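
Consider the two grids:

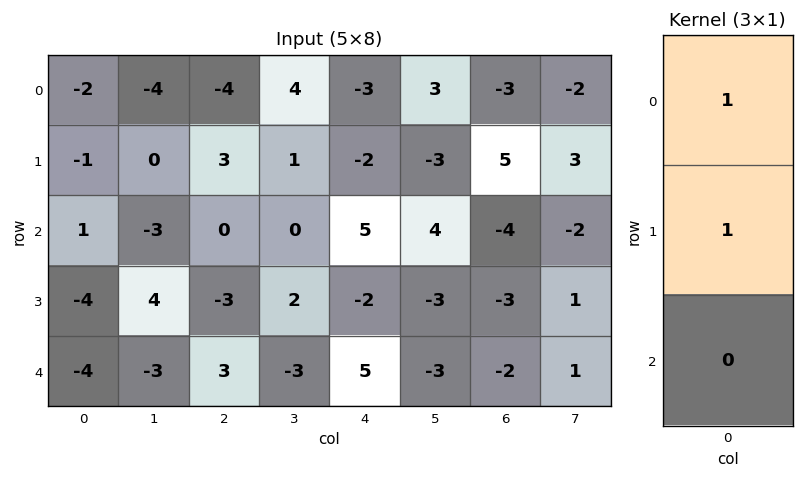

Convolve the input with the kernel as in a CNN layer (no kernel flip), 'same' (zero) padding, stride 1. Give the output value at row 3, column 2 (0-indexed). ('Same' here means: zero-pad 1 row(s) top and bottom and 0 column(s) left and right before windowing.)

-3

The receptive field on the zero-padded input at this output position is [0 / -3 / 3]. Elementwise product with the kernel and sum: 0·1 + -3·1.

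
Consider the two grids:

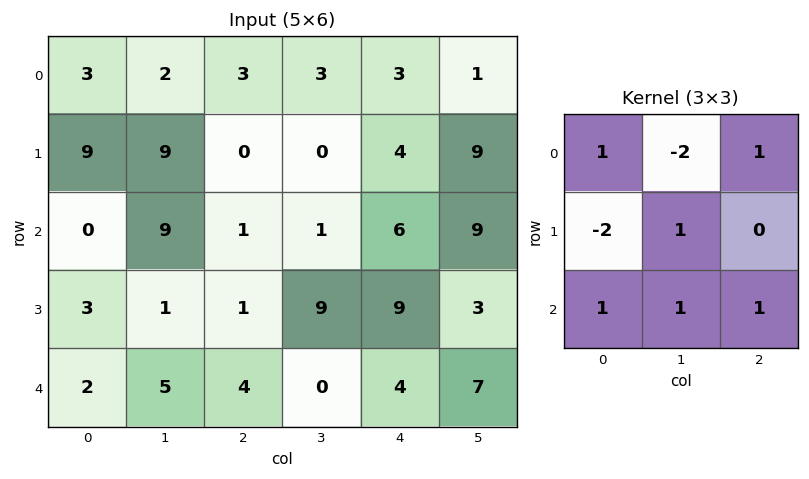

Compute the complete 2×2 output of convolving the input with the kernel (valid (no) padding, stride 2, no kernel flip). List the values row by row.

Output[0,0]: The receptive field on the input at this output position is [3 2 3 / 9 9 0 / 0 9 1]. Elementwise product with the kernel and sum: 3·1 + 2·-2 + 3·1 + 9·-2 + 9·1 + 0·1 + 9·1 + 1·1.

3 8
-11 20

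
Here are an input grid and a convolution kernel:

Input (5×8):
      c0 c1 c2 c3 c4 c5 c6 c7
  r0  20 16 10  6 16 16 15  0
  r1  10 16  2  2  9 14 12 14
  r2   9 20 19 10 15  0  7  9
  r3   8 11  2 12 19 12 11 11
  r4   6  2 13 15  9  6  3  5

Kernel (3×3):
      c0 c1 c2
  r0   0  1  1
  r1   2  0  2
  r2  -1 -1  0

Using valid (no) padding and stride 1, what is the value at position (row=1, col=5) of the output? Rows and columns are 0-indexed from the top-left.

The receptive field on the input at this output position is [14 12 14 / 0 7 9 / 12 11 11]. Elementwise product with the kernel and sum: 12·1 + 14·1 + 0·2 + 9·2 + 12·-1 + 11·-1.

21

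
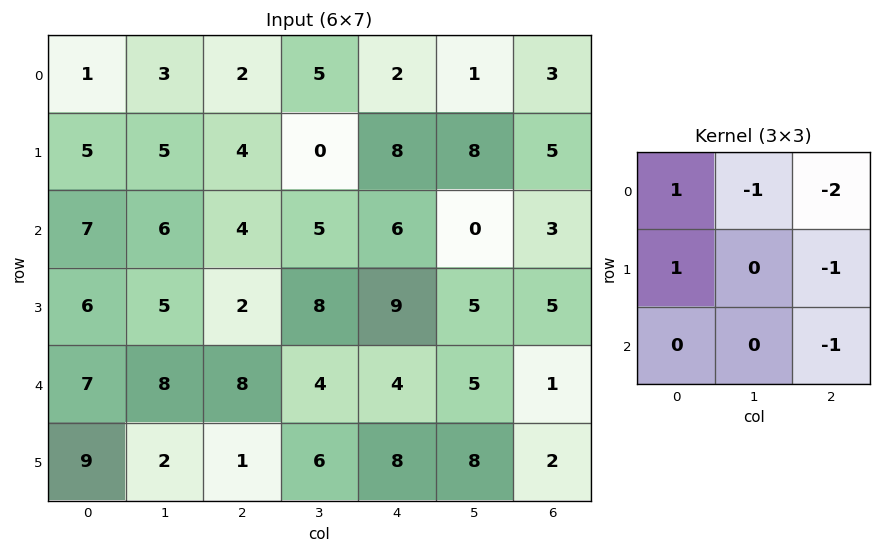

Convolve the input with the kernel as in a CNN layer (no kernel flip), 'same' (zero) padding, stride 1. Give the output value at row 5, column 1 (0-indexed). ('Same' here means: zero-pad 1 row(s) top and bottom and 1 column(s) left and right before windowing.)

The receptive field on the zero-padded input at this output position is [7 8 8 / 9 2 1 / 0 0 0]. Elementwise product with the kernel and sum: 7·1 + 8·-1 + 8·-2 + 9·1 + 1·-1 + 0·-1.

-9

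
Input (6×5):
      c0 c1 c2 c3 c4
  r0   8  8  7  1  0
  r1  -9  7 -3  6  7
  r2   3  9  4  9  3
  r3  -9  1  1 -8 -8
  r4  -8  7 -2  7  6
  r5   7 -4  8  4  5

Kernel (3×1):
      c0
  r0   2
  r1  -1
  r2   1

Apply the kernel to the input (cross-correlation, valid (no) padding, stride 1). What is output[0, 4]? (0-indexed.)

The receptive field on the input at this output position is [0 / 7 / 3]. Elementwise product with the kernel and sum: 0·2 + 7·-1 + 3·1.

-4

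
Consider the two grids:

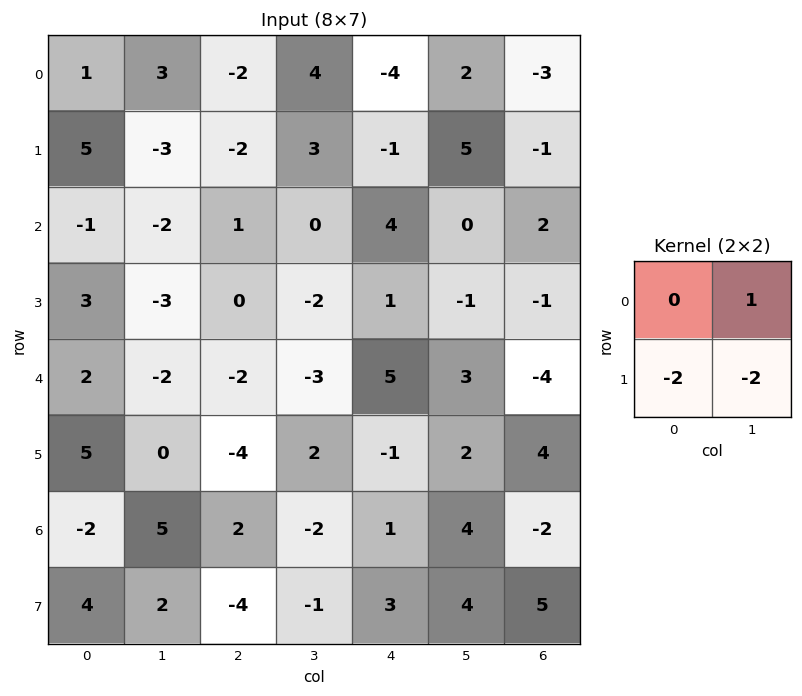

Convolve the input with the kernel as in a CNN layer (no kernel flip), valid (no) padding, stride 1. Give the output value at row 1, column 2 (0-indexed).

The receptive field on the input at this output position is [-2 3 / 1 0]. Elementwise product with the kernel and sum: 3·1 + 1·-2 + 0·-2.

1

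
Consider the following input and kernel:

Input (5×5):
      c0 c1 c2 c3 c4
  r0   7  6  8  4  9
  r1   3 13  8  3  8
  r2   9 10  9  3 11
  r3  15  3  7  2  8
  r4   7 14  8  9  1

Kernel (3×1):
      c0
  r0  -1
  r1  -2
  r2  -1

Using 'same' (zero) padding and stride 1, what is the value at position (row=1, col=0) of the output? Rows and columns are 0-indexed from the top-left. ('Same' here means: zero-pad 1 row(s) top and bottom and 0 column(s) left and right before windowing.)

-22

The receptive field on the zero-padded input at this output position is [7 / 3 / 9]. Elementwise product with the kernel and sum: 7·-1 + 3·-2 + 9·-1.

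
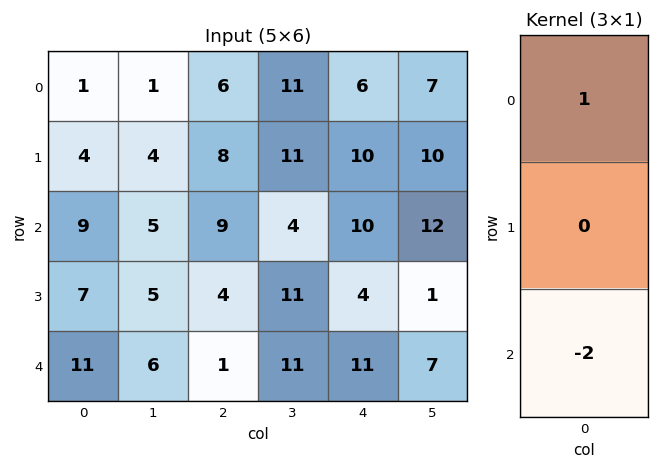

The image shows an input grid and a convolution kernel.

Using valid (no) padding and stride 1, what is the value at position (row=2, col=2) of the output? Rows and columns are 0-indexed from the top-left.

The receptive field on the input at this output position is [9 / 4 / 1]. Elementwise product with the kernel and sum: 9·1 + 1·-2.

7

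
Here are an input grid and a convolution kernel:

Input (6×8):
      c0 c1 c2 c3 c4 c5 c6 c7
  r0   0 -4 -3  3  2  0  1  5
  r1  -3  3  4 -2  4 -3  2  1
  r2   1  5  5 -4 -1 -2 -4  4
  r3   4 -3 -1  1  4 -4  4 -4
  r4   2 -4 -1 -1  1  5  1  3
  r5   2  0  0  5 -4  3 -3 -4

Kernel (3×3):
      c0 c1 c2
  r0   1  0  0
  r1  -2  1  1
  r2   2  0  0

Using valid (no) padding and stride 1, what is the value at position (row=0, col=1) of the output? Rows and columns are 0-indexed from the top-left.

The receptive field on the input at this output position is [-4 -3 3 / 3 4 -2 / 5 5 -4]. Elementwise product with the kernel and sum: -4·1 + 3·-2 + 4·1 + -2·1 + 5·2.

2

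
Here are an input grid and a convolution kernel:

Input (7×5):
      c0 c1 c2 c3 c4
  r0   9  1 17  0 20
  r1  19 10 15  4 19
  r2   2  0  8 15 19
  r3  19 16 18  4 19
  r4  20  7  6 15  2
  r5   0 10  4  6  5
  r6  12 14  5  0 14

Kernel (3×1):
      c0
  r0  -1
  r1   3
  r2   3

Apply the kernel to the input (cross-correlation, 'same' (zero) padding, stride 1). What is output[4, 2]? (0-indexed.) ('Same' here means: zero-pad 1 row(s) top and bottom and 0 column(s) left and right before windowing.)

12

The receptive field on the zero-padded input at this output position is [18 / 6 / 4]. Elementwise product with the kernel and sum: 18·-1 + 6·3 + 4·3.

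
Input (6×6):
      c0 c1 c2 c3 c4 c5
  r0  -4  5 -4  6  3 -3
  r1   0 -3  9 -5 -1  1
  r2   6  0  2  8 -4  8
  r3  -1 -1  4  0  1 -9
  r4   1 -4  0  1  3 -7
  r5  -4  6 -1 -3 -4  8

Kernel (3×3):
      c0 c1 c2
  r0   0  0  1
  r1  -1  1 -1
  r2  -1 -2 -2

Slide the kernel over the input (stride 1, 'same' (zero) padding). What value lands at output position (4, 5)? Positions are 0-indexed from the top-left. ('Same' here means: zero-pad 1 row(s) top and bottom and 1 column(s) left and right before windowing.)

The receptive field on the zero-padded input at this output position is [1 -9 0 / 3 -7 0 / -4 8 0]. Elementwise product with the kernel and sum: 0·1 + 3·-1 + -7·1 + 0·-1 + -4·-1 + 8·-2 + 0·-2.

-22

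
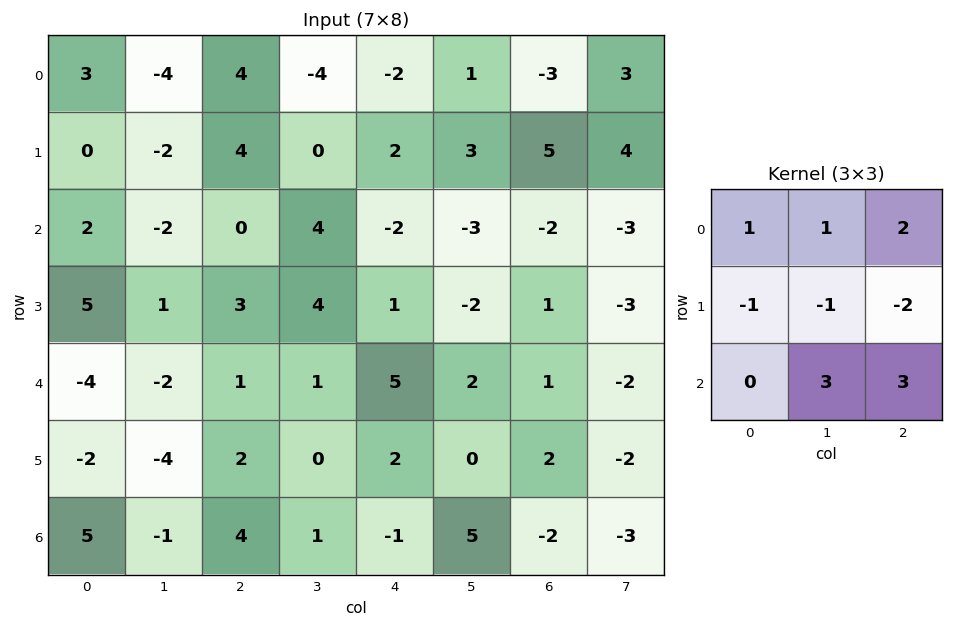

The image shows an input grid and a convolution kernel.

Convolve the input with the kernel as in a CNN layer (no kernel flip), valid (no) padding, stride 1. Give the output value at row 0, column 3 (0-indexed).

The receptive field on the input at this output position is [-4 -2 1 / 0 2 3 / 4 -2 -3]. Elementwise product with the kernel and sum: -4·1 + -2·1 + 1·2 + 0·-1 + 2·-1 + 3·-2 + -2·3 + -3·3.

-27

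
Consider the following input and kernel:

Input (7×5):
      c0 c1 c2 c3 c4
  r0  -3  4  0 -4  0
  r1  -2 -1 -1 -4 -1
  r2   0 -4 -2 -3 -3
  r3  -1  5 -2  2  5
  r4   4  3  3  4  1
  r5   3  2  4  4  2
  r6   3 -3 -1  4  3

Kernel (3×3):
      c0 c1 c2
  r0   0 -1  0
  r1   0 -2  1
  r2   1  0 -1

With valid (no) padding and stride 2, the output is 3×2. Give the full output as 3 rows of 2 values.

Output[0,0]: The receptive field on the input at this output position is [-3 4 0 / -2 -1 -1 / 0 -4 -2]. Elementwise product with the kernel and sum: 4·-1 + -1·-2 + -1·1 + 0·1 + -2·-1.
Output[0,1]: The receptive field on the input at this output position is [0 -4 0 / -1 -4 -1 / -2 -3 -3]. Elementwise product with the kernel and sum: -4·-1 + -4·-2 + -1·1 + -2·1 + -3·-1.

-1 12
-7 6
1 -14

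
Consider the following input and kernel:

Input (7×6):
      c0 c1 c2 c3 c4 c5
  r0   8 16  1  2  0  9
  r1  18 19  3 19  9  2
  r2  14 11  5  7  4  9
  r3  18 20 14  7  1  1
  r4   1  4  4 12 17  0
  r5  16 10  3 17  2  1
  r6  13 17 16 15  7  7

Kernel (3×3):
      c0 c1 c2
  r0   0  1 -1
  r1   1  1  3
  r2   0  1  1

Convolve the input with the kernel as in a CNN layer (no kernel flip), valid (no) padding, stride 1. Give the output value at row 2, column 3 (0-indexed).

The receptive field on the input at this output position is [7 4 9 / 7 1 1 / 12 17 0]. Elementwise product with the kernel and sum: 4·1 + 9·-1 + 7·1 + 1·1 + 1·3 + 17·1 + 0·1.

23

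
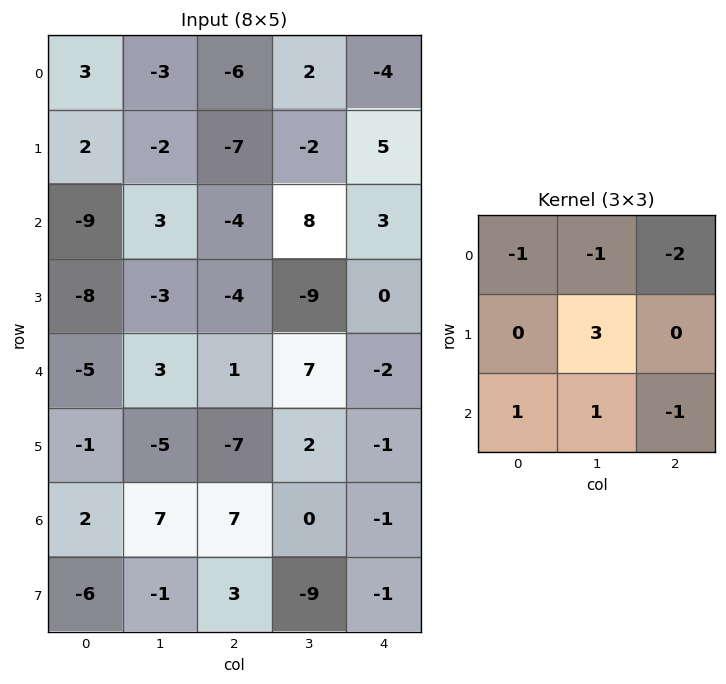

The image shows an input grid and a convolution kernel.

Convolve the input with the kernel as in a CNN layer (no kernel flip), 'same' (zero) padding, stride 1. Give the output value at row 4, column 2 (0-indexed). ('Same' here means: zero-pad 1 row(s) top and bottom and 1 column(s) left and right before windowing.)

The receptive field on the zero-padded input at this output position is [-3 -4 -9 / 3 1 7 / -5 -7 2]. Elementwise product with the kernel and sum: -3·-1 + -4·-1 + -9·-2 + 1·3 + -5·1 + -7·1 + 2·-1.

14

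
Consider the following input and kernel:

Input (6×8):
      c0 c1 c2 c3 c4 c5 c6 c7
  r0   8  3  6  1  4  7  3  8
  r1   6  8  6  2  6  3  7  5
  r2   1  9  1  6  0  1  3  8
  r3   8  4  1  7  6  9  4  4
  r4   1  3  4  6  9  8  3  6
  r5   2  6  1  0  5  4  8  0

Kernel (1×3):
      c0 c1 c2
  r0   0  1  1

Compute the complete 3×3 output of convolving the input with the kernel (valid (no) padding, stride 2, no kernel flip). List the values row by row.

9 5 10
10 6 4
7 15 11

Output[0,0]: The receptive field on the input at this output position is [8 3 6]. Elementwise product with the kernel and sum: 3·1 + 6·1.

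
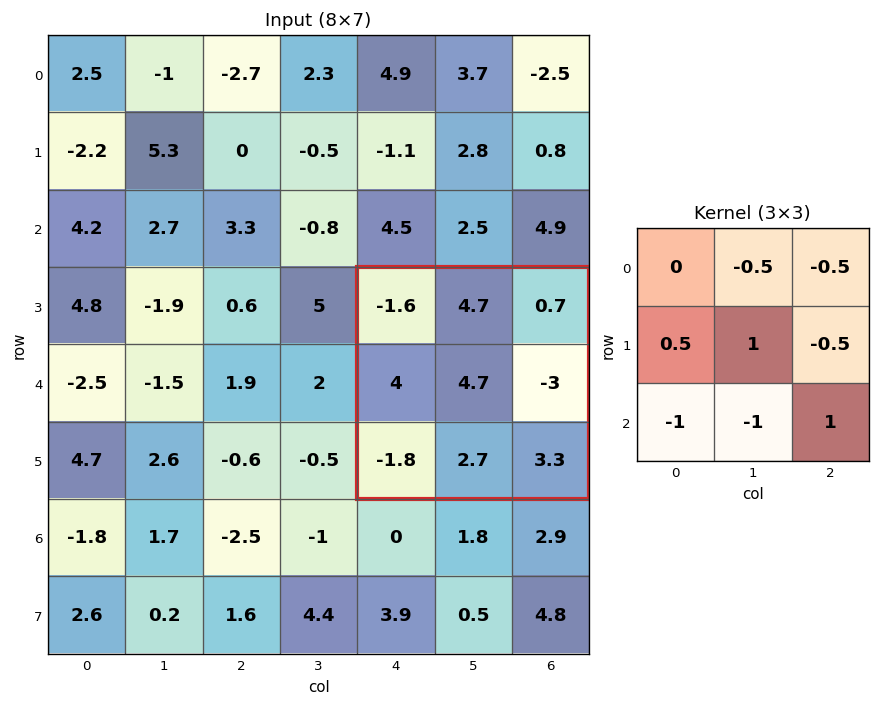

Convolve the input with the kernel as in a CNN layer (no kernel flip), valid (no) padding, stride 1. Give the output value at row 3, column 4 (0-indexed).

The receptive field on the input at this output position is [-1.6 4.7 0.7 / 4 4.7 -3 / -1.8 2.7 3.3]. Elementwise product with the kernel and sum: 4.7·-0.5 + 0.7·-0.5 + 4·0.5 + 4.7·1 + -3·-0.5 + -1.8·-1 + 2.7·-1 + 3.3·1.

7.9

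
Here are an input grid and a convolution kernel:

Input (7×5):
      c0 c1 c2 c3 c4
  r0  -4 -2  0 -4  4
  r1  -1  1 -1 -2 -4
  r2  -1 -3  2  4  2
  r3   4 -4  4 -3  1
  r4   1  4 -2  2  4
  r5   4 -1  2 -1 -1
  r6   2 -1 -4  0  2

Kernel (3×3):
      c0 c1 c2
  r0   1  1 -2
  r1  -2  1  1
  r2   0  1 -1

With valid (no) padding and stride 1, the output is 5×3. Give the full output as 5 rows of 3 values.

Output[0,0]: The receptive field on the input at this output position is [-4 -2 0 / -1 1 -1 / -1 -3 2]. Elementwise product with the kernel and sum: -4·1 + -2·1 + 0·-2 + -1·-2 + 1·1 + -1·1 + -3·1 + 2·-1.
Output[0,1]: The receptive field on the input at this output position is [-2 0 -4 / 1 -1 -2 / -3 2 4]. Elementwise product with the kernel and sum: -2·1 + 0·1 + -4·-2 + 1·-2 + -1·1 + -2·1 + 2·1 + 4·-1.

-9 -1 -14
-5 23 3
-10 -4 -10
-11 1 9
5 -3 -16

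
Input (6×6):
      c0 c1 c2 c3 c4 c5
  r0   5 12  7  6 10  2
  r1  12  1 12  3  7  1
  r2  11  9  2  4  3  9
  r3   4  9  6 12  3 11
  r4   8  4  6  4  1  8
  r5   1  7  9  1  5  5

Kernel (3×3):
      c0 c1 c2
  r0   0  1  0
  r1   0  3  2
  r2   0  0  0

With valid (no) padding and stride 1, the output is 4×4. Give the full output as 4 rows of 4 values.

39 49 29 33
32 26 21 34
48 44 46 34
33 32 26 22

Output[0,0]: The receptive field on the input at this output position is [5 12 7 / 12 1 12 / 11 9 2]. Elementwise product with the kernel and sum: 12·1 + 1·3 + 12·2.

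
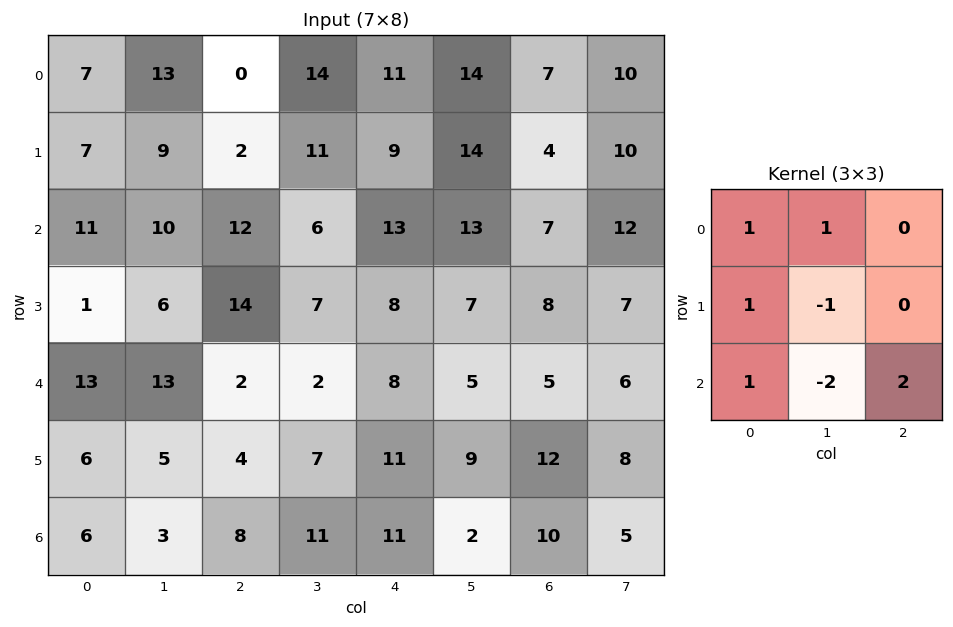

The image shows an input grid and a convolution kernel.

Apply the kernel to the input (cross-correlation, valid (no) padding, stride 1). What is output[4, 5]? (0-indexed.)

The receptive field on the input at this output position is [5 5 6 / 9 12 8 / 2 10 5]. Elementwise product with the kernel and sum: 5·1 + 5·1 + 9·1 + 12·-1 + 2·1 + 10·-2 + 5·2.

-1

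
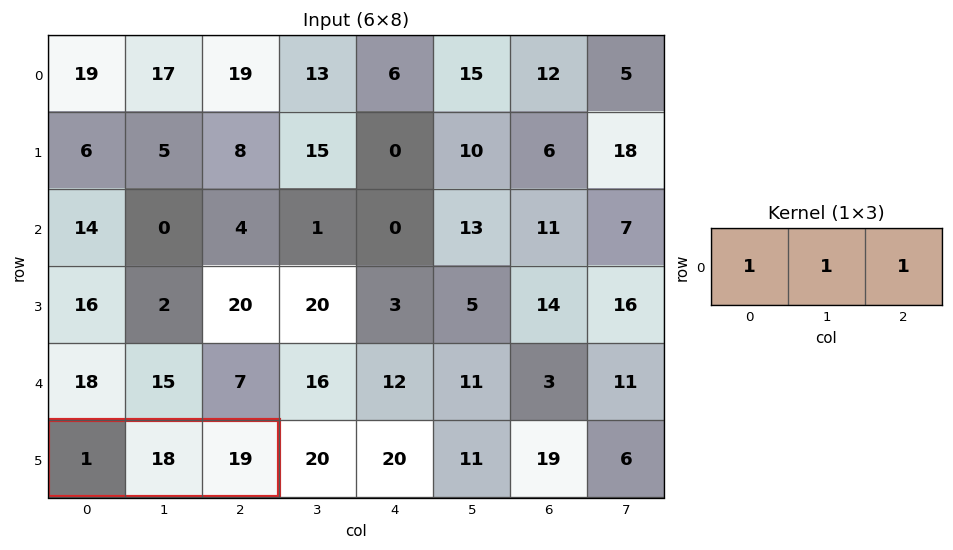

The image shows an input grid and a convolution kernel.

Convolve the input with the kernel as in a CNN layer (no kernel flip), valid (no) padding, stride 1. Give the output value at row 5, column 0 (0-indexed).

The receptive field on the input at this output position is [1 18 19]. Elementwise product with the kernel and sum: 1·1 + 18·1 + 19·1.

38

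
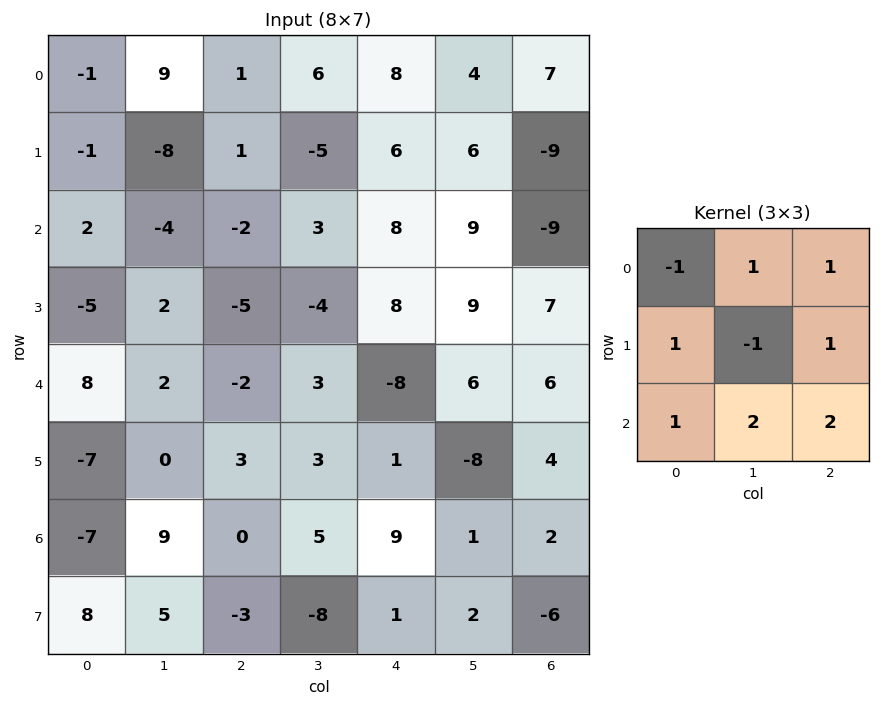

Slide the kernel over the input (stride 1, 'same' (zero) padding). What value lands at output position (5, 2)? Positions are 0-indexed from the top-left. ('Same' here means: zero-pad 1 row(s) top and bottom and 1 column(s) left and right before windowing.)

The receptive field on the zero-padded input at this output position is [2 -2 3 / 0 3 3 / 9 0 5]. Elementwise product with the kernel and sum: 2·-1 + -2·1 + 3·1 + 0·1 + 3·-1 + 3·1 + 9·1 + 0·2 + 5·2.

18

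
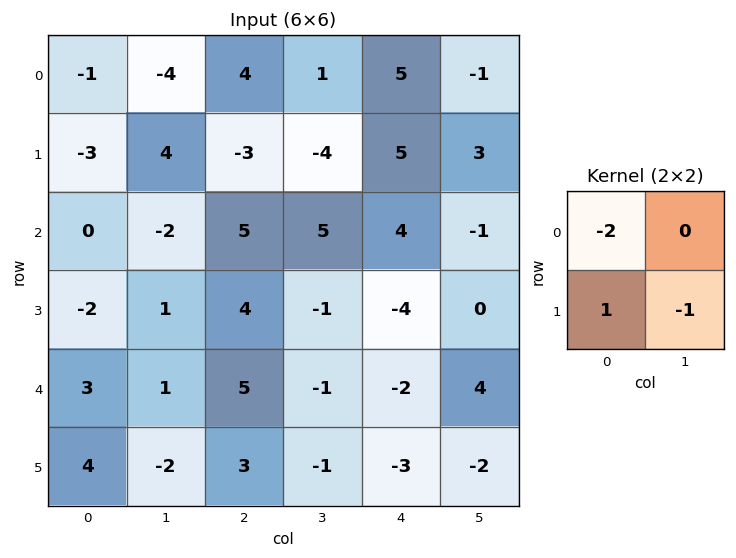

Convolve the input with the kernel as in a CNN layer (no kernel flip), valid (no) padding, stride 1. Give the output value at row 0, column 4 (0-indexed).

-8

The receptive field on the input at this output position is [5 -1 / 5 3]. Elementwise product with the kernel and sum: 5·-2 + 5·1 + 3·-1.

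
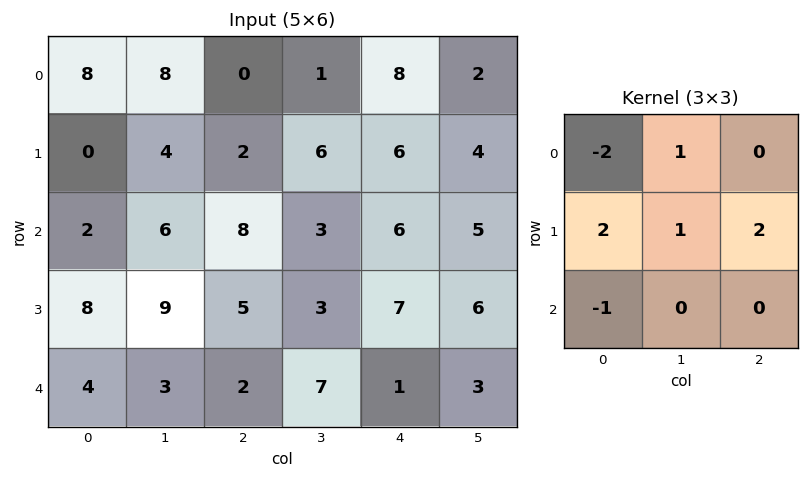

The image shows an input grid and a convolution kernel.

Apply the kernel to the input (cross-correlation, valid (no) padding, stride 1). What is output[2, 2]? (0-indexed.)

12

The receptive field on the input at this output position is [8 3 6 / 5 3 7 / 2 7 1]. Elementwise product with the kernel and sum: 8·-2 + 3·1 + 5·2 + 3·1 + 7·2 + 2·-1.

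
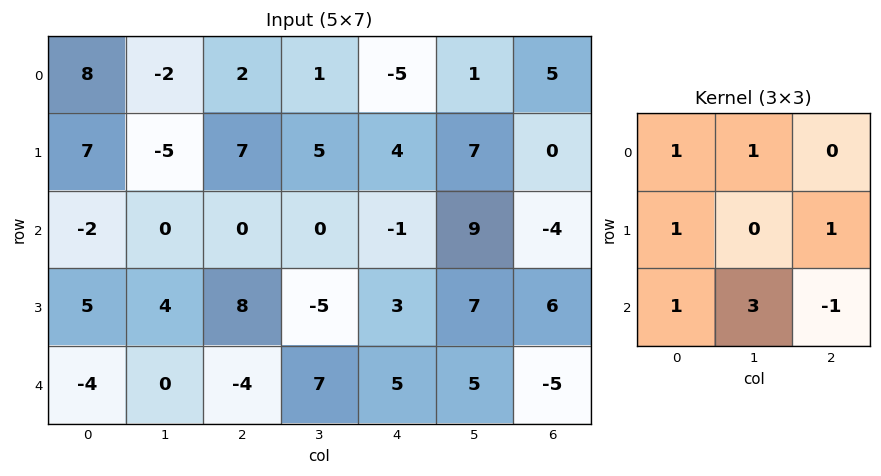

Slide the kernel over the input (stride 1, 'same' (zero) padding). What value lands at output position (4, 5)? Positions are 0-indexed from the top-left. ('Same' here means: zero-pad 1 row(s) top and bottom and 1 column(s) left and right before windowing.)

The receptive field on the zero-padded input at this output position is [3 7 6 / 5 5 -5 / 0 0 0]. Elementwise product with the kernel and sum: 3·1 + 7·1 + 5·1 + -5·1 + 0·1 + 0·3 + 0·-1.

10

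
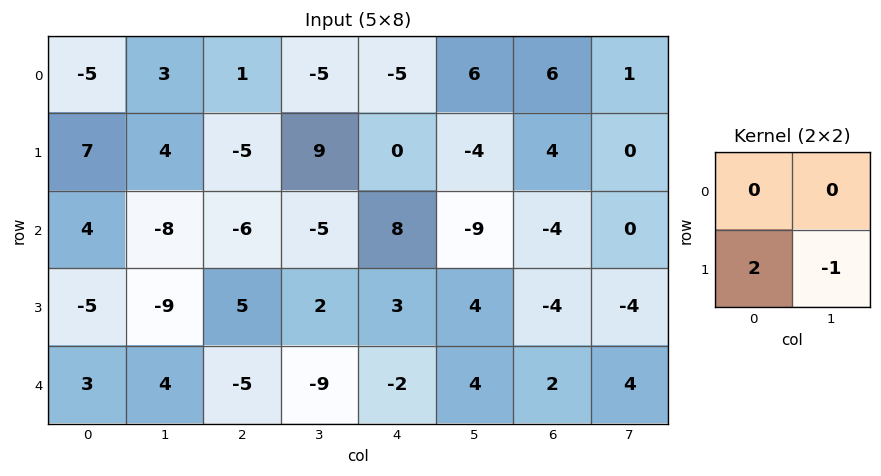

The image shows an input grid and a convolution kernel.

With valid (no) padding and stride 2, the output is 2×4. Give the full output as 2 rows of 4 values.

10 -19 4 8
-1 8 2 -4

Output[0,0]: The receptive field on the input at this output position is [-5 3 / 7 4]. Elementwise product with the kernel and sum: 7·2 + 4·-1.
Output[0,1]: The receptive field on the input at this output position is [1 -5 / -5 9]. Elementwise product with the kernel and sum: -5·2 + 9·-1.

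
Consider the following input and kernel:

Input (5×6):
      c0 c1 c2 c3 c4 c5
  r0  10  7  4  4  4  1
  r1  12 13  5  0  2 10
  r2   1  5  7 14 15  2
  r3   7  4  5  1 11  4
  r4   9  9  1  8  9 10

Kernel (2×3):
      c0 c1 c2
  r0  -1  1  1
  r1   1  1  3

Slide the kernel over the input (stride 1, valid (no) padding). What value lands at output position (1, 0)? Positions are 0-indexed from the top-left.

The receptive field on the input at this output position is [12 13 5 / 1 5 7]. Elementwise product with the kernel and sum: 12·-1 + 13·1 + 5·1 + 1·1 + 5·1 + 7·3.

33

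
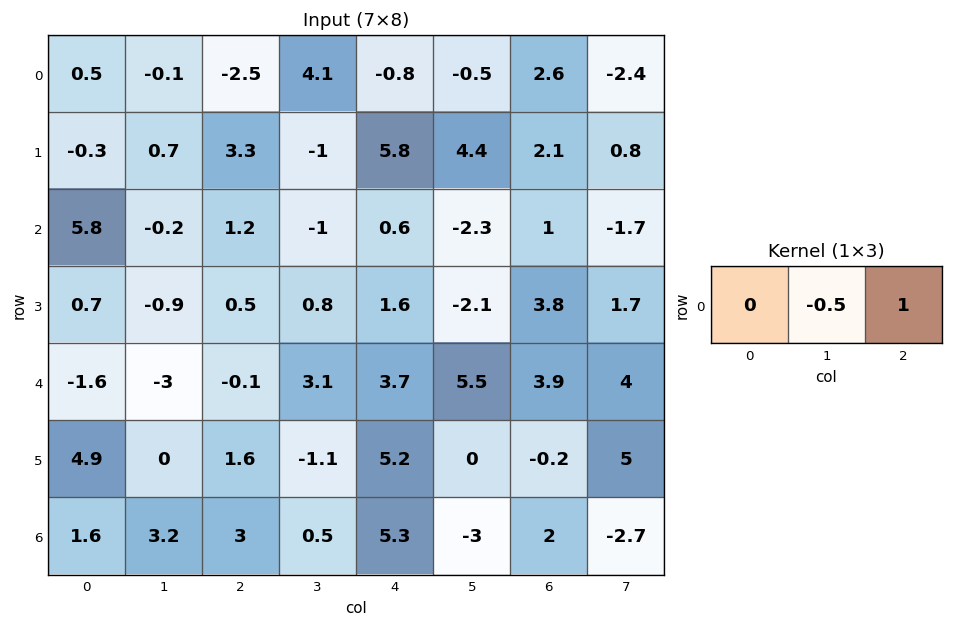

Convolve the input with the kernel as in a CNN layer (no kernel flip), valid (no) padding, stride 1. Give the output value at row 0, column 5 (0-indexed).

The receptive field on the input at this output position is [-0.5 2.6 -2.4]. Elementwise product with the kernel and sum: 2.6·-0.5 + -2.4·1.

-3.7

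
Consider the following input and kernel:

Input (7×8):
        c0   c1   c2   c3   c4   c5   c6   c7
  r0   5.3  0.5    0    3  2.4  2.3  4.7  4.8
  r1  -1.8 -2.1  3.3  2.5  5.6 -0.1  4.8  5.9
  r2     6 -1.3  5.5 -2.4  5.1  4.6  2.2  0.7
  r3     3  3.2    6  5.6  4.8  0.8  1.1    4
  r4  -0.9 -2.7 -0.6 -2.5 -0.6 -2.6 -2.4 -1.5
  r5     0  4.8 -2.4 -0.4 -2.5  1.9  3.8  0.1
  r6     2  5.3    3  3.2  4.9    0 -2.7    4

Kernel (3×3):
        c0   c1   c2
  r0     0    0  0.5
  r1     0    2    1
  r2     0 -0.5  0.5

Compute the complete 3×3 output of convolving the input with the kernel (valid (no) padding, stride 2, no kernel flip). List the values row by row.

2.5 15.55 5.75
16.2 19.5 3.9
5.75 -2.75 5.05

Output[0,0]: The receptive field on the input at this output position is [5.3 0.5 0 / -1.8 -2.1 3.3 / 6 -1.3 5.5]. Elementwise product with the kernel and sum: 0·0.5 + -2.1·2 + 3.3·1 + -1.3·-0.5 + 5.5·0.5.
Output[0,1]: The receptive field on the input at this output position is [0 3 2.4 / 3.3 2.5 5.6 / 5.5 -2.4 5.1]. Elementwise product with the kernel and sum: 2.4·0.5 + 2.5·2 + 5.6·1 + -2.4·-0.5 + 5.1·0.5.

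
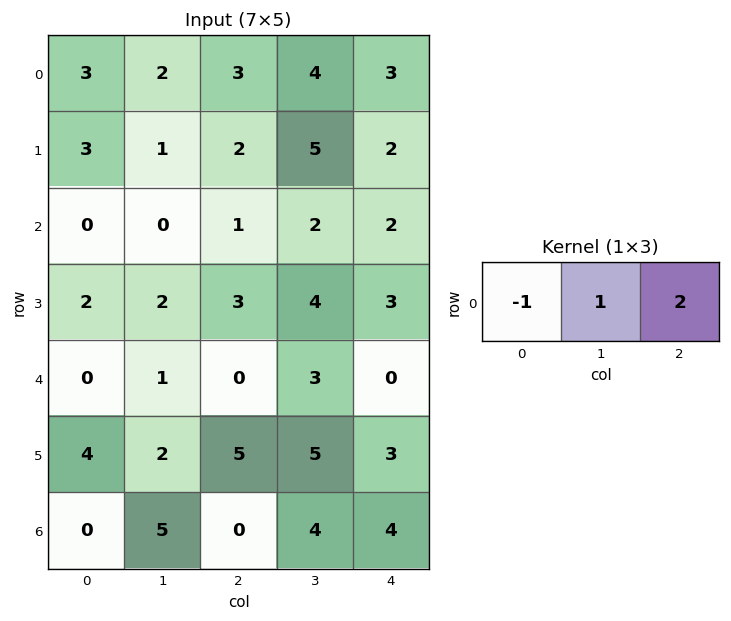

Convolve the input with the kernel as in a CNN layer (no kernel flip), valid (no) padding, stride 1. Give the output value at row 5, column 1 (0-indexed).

13

The receptive field on the input at this output position is [2 5 5]. Elementwise product with the kernel and sum: 2·-1 + 5·1 + 5·2.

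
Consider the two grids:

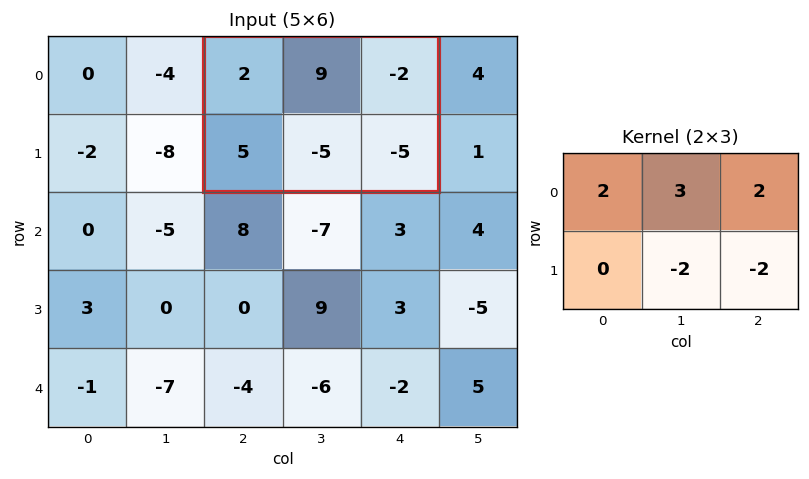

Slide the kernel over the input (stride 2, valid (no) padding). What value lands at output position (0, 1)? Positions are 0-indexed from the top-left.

47

The receptive field on the input at this output position is [2 9 -2 / 5 -5 -5]. Elementwise product with the kernel and sum: 2·2 + 9·3 + -2·2 + -5·-2 + -5·-2.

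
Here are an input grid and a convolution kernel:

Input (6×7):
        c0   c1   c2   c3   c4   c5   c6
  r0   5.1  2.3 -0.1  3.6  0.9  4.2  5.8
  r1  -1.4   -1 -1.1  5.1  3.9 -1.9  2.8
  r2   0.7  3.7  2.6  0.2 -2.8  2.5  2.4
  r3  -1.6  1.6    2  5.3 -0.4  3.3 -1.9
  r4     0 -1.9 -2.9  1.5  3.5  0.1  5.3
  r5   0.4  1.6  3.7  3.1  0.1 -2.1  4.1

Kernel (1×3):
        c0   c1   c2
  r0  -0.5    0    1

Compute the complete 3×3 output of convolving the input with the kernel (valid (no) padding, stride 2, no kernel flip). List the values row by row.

Output[0,0]: The receptive field on the input at this output position is [5.1 2.3 -0.1]. Elementwise product with the kernel and sum: 5.1·-0.5 + -0.1·1.

-2.65 0.95 5.35
2.25 -4.1 3.8
-2.9 4.95 3.55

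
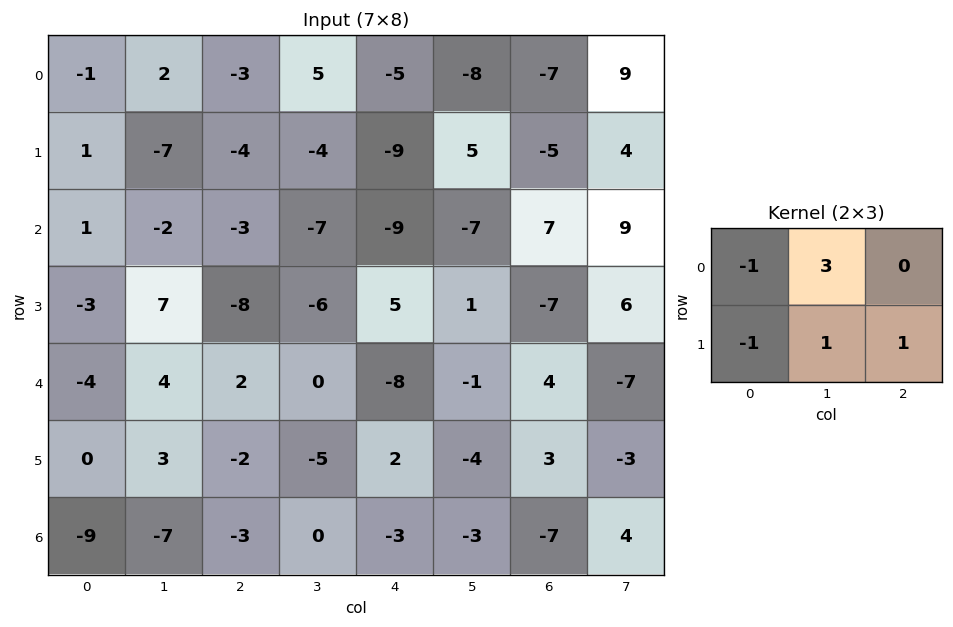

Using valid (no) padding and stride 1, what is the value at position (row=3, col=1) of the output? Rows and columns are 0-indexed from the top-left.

-33

The receptive field on the input at this output position is [7 -8 -6 / 4 2 0]. Elementwise product with the kernel and sum: 7·-1 + -8·3 + 4·-1 + 2·1 + 0·1.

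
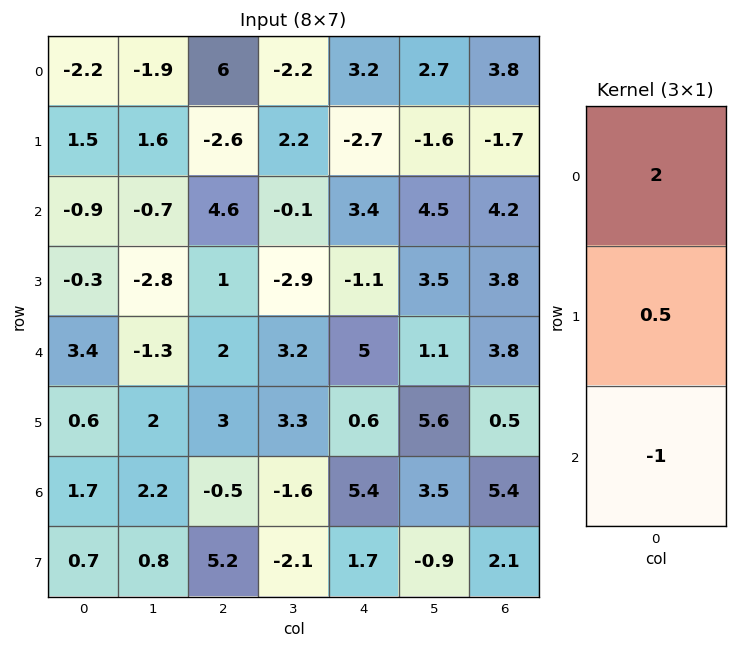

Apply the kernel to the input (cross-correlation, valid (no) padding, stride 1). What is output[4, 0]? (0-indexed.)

5.4

The receptive field on the input at this output position is [3.4 / 0.6 / 1.7]. Elementwise product with the kernel and sum: 3.4·2 + 0.6·0.5 + 1.7·-1.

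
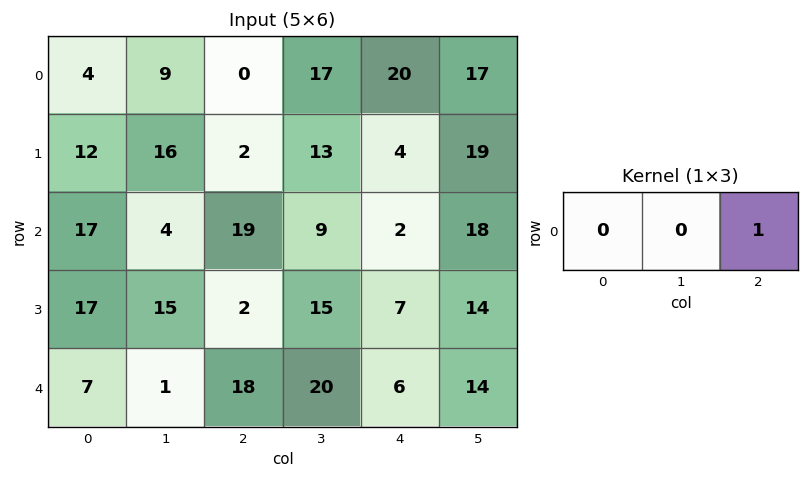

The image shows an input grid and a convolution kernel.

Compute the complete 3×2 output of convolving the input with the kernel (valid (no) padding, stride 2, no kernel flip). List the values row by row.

Output[0,0]: The receptive field on the input at this output position is [4 9 0]. Elementwise product with the kernel and sum: 0·1.
Output[0,1]: The receptive field on the input at this output position is [0 17 20]. Elementwise product with the kernel and sum: 20·1.

0 20
19 2
18 6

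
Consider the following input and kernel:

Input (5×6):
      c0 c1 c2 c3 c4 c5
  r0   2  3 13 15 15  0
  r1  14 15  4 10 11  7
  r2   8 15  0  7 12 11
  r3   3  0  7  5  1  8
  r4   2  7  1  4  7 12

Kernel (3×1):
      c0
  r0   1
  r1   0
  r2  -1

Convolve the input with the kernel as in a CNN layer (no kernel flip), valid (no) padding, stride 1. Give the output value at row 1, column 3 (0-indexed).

The receptive field on the input at this output position is [10 / 7 / 5]. Elementwise product with the kernel and sum: 10·1 + 5·-1.

5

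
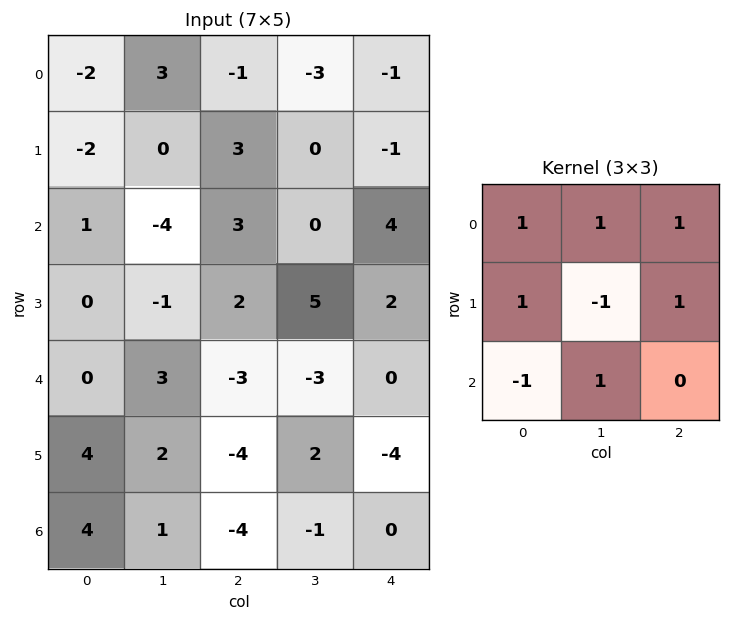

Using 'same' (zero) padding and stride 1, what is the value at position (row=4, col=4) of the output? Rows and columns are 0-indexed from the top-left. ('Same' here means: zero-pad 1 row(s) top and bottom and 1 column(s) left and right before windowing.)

The receptive field on the zero-padded input at this output position is [5 2 0 / -3 0 0 / 2 -4 0]. Elementwise product with the kernel and sum: 5·1 + 2·1 + 0·1 + -3·1 + 0·-1 + 0·1 + 2·-1 + -4·1.

-2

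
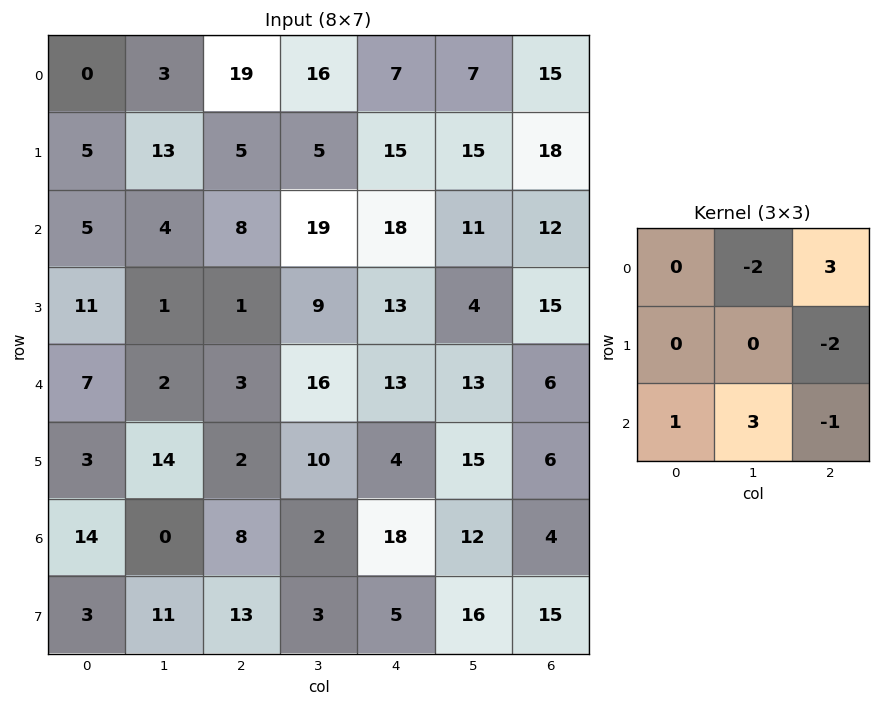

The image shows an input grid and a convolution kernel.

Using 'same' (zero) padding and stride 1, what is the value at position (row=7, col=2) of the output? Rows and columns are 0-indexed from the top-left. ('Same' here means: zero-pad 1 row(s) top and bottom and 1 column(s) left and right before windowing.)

-16

The receptive field on the zero-padded input at this output position is [0 8 2 / 11 13 3 / 0 0 0]. Elementwise product with the kernel and sum: 8·-2 + 2·3 + 3·-2 + 0·1 + 0·3 + 0·-1.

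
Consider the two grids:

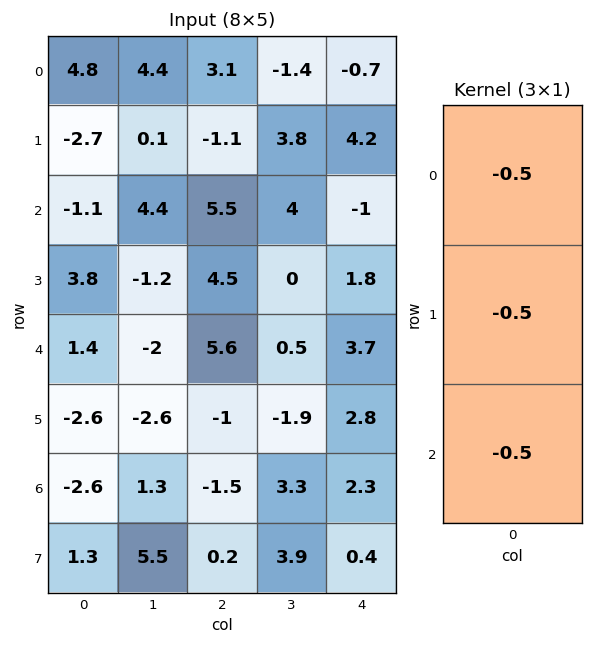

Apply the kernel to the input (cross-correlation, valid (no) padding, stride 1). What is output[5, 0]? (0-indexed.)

The receptive field on the input at this output position is [-2.6 / -2.6 / 1.3]. Elementwise product with the kernel and sum: -2.6·-0.5 + -2.6·-0.5 + 1.3·-0.5.

1.95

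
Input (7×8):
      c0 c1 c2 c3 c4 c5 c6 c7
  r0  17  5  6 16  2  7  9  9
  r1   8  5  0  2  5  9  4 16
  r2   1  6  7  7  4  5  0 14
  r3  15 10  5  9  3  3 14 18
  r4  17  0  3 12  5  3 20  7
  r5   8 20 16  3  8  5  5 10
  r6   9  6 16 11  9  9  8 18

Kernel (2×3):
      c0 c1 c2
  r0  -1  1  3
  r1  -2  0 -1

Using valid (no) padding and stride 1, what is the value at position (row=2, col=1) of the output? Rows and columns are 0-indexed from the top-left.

The receptive field on the input at this output position is [6 7 7 / 10 5 9]. Elementwise product with the kernel and sum: 6·-1 + 7·1 + 7·3 + 10·-2 + 9·-1.

-7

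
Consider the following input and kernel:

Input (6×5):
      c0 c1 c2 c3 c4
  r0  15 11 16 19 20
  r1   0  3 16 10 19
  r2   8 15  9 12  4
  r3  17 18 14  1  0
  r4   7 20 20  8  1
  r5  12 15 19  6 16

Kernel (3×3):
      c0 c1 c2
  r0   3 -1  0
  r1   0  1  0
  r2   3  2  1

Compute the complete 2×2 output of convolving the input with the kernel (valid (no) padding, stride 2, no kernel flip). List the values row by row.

Output[0,0]: The receptive field on the input at this output position is [15 11 16 / 0 3 16 / 8 15 9]. Elementwise product with the kernel and sum: 15·3 + 11·-1 + 3·1 + 8·3 + 15·2 + 9·1.
Output[0,1]: The receptive field on the input at this output position is [16 19 20 / 16 10 19 / 9 12 4]. Elementwise product with the kernel and sum: 16·3 + 19·-1 + 10·1 + 9·3 + 12·2 + 4·1.

100 94
108 93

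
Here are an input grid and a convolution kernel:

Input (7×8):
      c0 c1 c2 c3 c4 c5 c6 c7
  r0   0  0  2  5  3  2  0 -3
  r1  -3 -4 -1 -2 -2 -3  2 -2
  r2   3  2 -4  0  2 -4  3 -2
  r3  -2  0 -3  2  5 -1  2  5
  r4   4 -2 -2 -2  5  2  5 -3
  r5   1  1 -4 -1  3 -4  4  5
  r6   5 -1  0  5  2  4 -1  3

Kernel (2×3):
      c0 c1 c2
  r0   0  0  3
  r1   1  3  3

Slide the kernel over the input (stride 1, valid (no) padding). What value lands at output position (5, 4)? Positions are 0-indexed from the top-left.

23

The receptive field on the input at this output position is [3 -4 4 / 2 4 -1]. Elementwise product with the kernel and sum: 4·3 + 2·1 + 4·3 + -1·3.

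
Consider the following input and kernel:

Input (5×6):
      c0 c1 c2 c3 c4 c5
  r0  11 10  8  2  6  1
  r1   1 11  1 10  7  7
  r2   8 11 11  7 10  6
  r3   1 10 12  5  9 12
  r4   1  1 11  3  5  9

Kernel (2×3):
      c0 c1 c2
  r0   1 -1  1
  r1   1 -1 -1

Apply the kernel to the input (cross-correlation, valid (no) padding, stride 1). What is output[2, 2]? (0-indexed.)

The receptive field on the input at this output position is [11 7 10 / 12 5 9]. Elementwise product with the kernel and sum: 11·1 + 7·-1 + 10·1 + 12·1 + 5·-1 + 9·-1.

12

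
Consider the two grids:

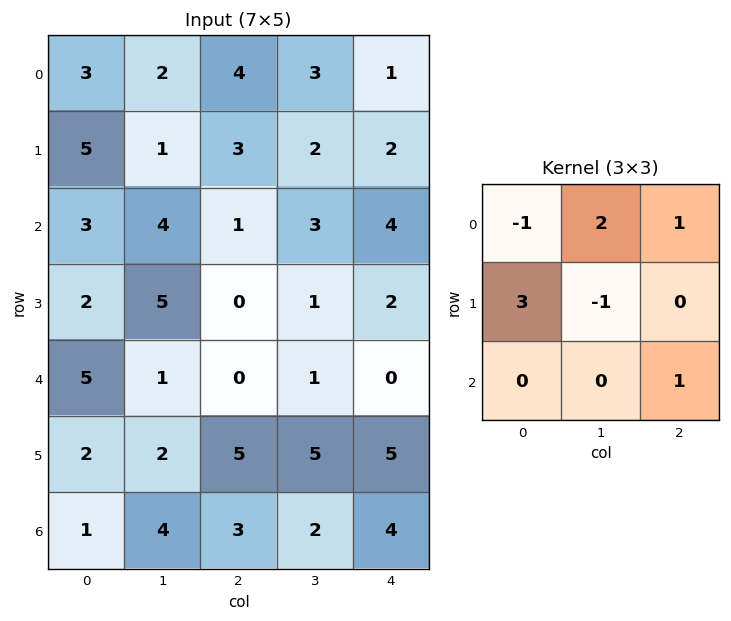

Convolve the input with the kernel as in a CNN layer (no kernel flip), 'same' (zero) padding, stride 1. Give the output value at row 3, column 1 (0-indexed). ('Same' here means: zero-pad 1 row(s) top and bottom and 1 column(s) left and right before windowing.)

The receptive field on the zero-padded input at this output position is [3 4 1 / 2 5 0 / 5 1 0]. Elementwise product with the kernel and sum: 3·-1 + 4·2 + 1·1 + 2·3 + 5·-1 + 0·1.

7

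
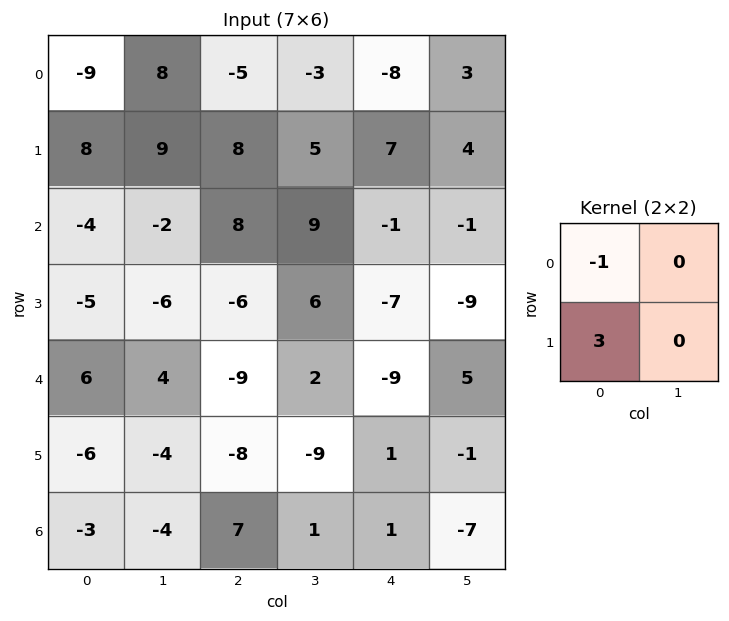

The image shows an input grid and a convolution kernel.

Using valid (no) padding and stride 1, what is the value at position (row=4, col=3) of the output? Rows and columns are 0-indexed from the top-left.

The receptive field on the input at this output position is [2 -9 / -9 1]. Elementwise product with the kernel and sum: 2·-1 + -9·3.

-29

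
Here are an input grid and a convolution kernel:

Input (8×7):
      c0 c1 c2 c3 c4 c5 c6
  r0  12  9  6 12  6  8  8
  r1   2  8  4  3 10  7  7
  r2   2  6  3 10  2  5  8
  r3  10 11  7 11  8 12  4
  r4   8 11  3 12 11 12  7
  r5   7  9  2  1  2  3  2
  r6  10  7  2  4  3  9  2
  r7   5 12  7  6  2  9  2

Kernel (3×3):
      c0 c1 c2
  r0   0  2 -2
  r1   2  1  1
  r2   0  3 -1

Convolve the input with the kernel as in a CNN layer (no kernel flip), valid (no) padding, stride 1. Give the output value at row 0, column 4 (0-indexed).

The receptive field on the input at this output position is [6 8 8 / 10 7 7 / 2 5 8]. Elementwise product with the kernel and sum: 8·2 + 8·-2 + 10·2 + 7·1 + 7·1 + 5·3 + 8·-1.

41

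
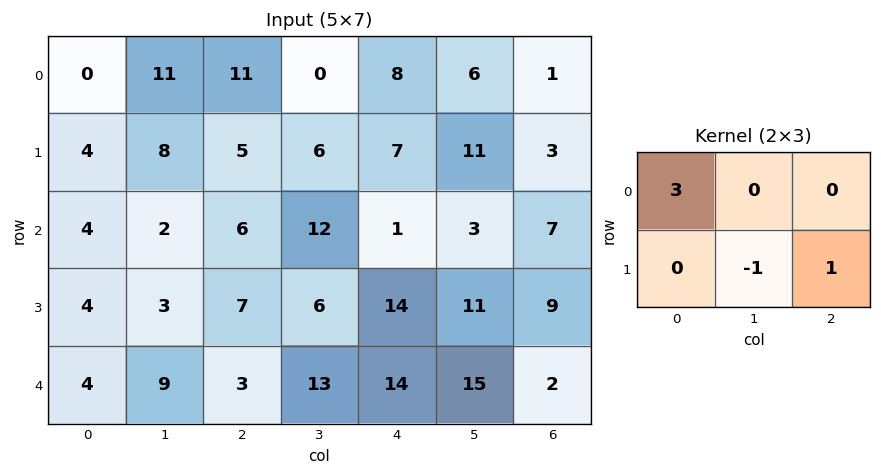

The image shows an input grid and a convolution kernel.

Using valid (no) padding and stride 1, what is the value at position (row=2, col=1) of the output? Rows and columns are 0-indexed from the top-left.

The receptive field on the input at this output position is [2 6 12 / 3 7 6]. Elementwise product with the kernel and sum: 2·3 + 7·-1 + 6·1.

5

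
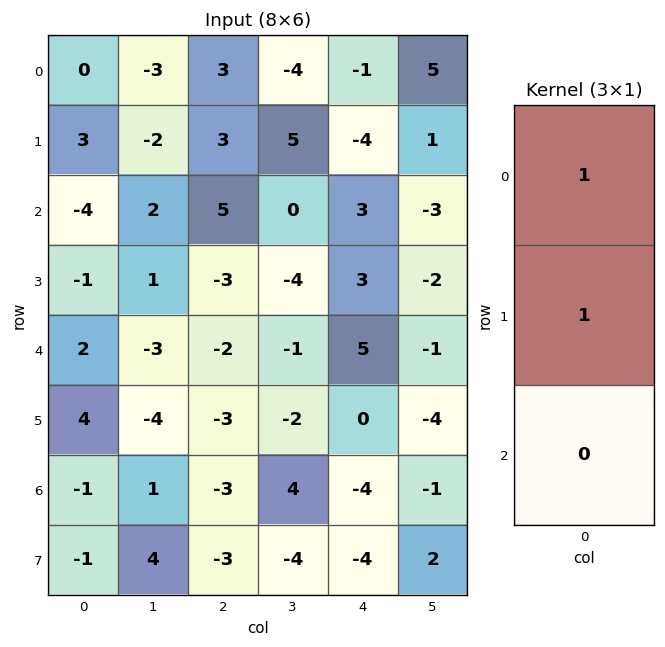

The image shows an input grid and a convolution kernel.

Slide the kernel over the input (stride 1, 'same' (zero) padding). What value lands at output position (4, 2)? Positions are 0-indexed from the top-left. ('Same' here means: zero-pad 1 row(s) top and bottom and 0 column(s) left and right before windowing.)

-5

The receptive field on the zero-padded input at this output position is [-3 / -2 / -3]. Elementwise product with the kernel and sum: -3·1 + -2·1.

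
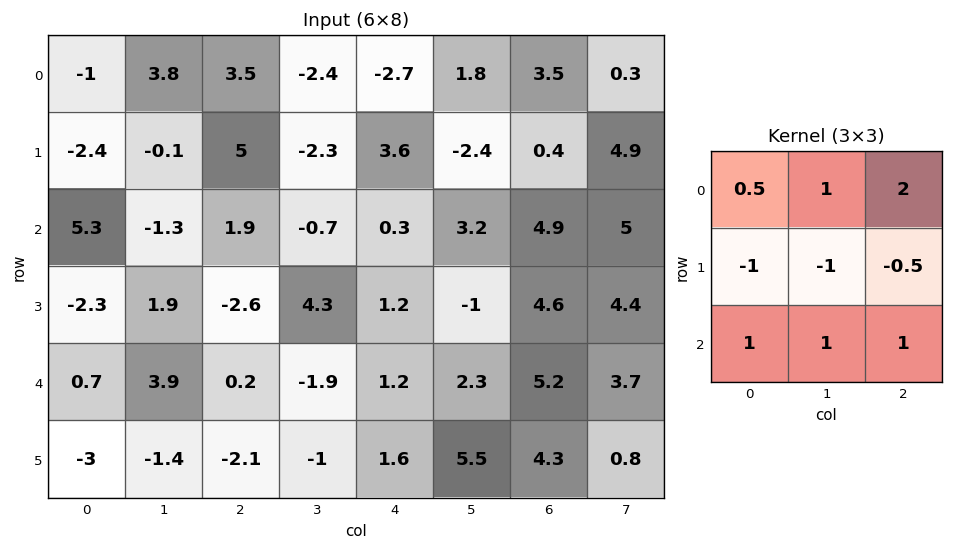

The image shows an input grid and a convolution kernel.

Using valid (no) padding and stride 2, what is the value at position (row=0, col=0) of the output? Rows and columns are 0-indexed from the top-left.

The receptive field on the input at this output position is [-1 3.8 3.5 / -2.4 -0.1 5 / 5.3 -1.3 1.9]. Elementwise product with the kernel and sum: -1·0.5 + 3.8·1 + 3.5·2 + -2.4·-1 + -0.1·-1 + 5·-0.5 + 5.3·1 + -1.3·1 + 1.9·1.

16.2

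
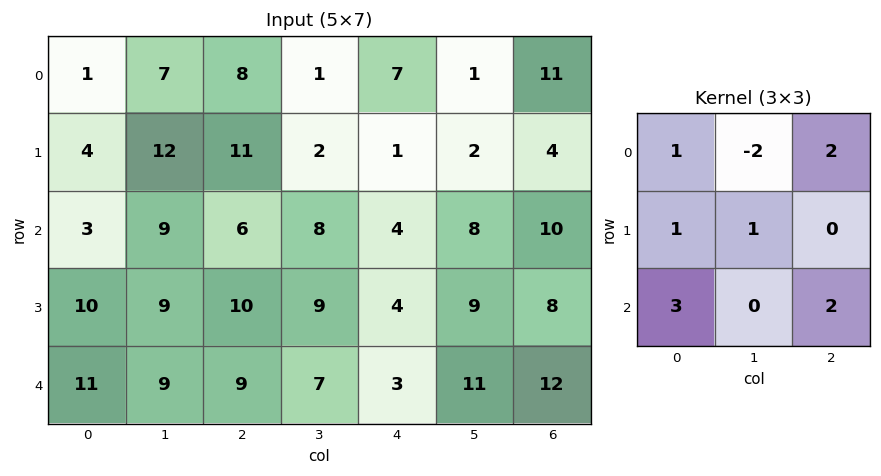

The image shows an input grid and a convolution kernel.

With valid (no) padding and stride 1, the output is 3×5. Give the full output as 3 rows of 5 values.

40 59 59 32 62
64 54 61 61 45
67 73 50 72 54

Output[0,0]: The receptive field on the input at this output position is [1 7 8 / 4 12 11 / 3 9 6]. Elementwise product with the kernel and sum: 1·1 + 7·-2 + 8·2 + 4·1 + 12·1 + 3·3 + 6·2.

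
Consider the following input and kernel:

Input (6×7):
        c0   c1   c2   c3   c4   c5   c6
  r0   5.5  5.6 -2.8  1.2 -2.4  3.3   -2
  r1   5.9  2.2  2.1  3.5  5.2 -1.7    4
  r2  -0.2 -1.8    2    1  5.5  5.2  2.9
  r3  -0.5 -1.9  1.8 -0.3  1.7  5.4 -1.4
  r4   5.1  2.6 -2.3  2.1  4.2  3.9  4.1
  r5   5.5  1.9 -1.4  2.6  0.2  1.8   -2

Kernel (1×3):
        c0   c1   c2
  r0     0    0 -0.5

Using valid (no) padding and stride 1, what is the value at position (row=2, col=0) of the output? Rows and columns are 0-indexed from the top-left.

The receptive field on the input at this output position is [-0.2 -1.8 2]. Elementwise product with the kernel and sum: 2·-0.5.

-1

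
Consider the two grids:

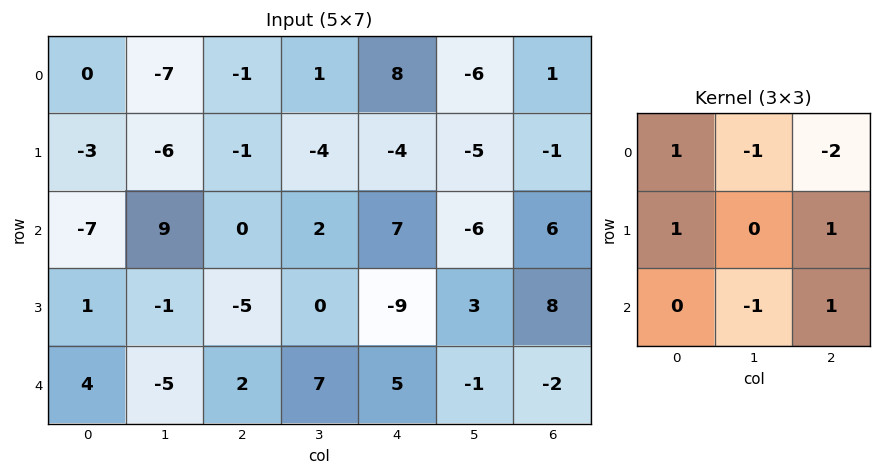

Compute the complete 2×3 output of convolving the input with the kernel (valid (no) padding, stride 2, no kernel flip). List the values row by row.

-4 -18 19
-13 -32 -1

Output[0,0]: The receptive field on the input at this output position is [0 -7 -1 / -3 -6 -1 / -7 9 0]. Elementwise product with the kernel and sum: 0·1 + -7·-1 + -1·-2 + -3·1 + -1·1 + 9·-1 + 0·1.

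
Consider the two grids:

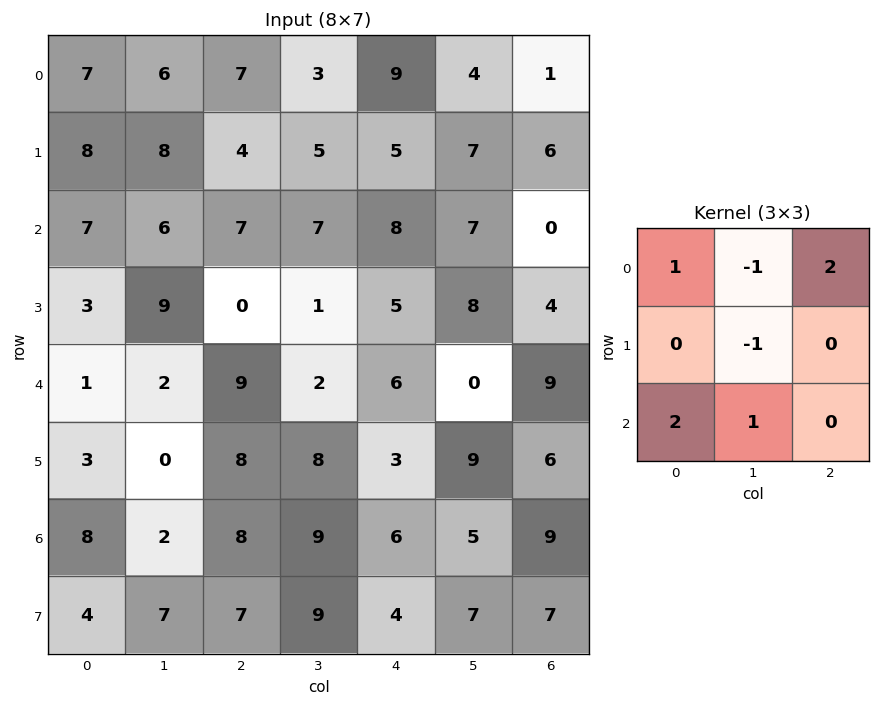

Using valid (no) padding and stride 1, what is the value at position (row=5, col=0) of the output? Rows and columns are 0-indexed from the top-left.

The receptive field on the input at this output position is [3 0 8 / 8 2 8 / 4 7 7]. Elementwise product with the kernel and sum: 3·1 + 0·-1 + 8·2 + 2·-1 + 4·2 + 7·1.

32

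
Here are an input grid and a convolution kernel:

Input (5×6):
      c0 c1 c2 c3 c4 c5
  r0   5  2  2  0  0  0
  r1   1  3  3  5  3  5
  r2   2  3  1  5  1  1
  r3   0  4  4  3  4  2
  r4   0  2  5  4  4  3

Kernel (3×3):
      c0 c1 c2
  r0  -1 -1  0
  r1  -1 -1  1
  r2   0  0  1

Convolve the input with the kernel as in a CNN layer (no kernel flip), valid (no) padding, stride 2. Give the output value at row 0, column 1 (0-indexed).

The receptive field on the input at this output position is [2 0 0 / 3 5 3 / 1 5 1]. Elementwise product with the kernel and sum: 2·-1 + 0·-1 + 3·-1 + 5·-1 + 3·1 + 1·1.

-6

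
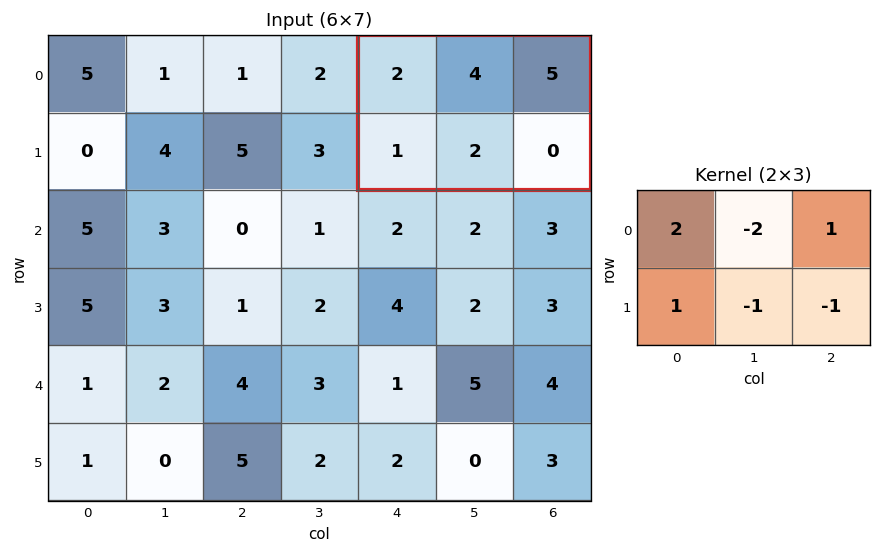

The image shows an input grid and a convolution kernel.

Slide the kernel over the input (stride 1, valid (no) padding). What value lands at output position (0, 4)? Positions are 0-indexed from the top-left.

0

The receptive field on the input at this output position is [2 4 5 / 1 2 0]. Elementwise product with the kernel and sum: 2·2 + 4·-2 + 5·1 + 1·1 + 2·-1 + 0·-1.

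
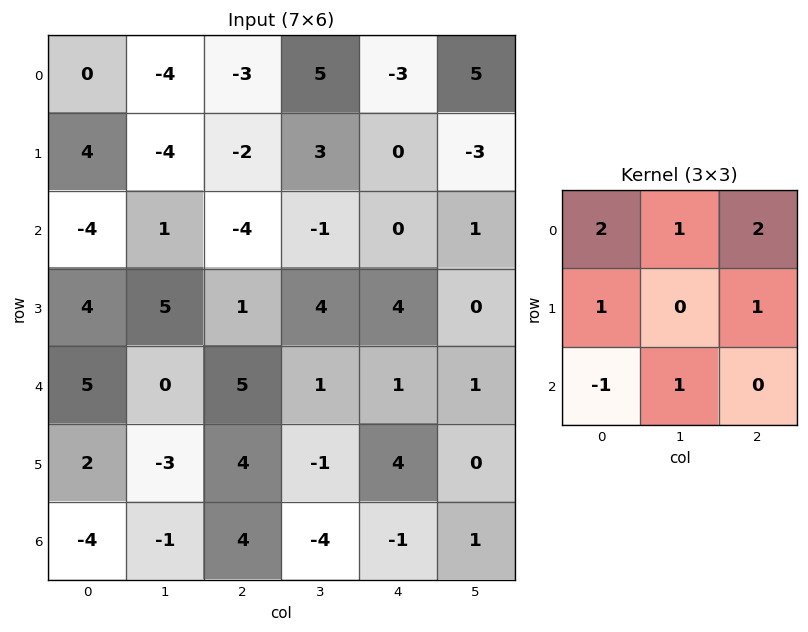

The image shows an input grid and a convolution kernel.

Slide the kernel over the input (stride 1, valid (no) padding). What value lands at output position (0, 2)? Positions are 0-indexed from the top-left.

-6

The receptive field on the input at this output position is [-3 5 -3 / -2 3 0 / -4 -1 0]. Elementwise product with the kernel and sum: -3·2 + 5·1 + -3·2 + -2·1 + 0·1 + -4·-1 + -1·1.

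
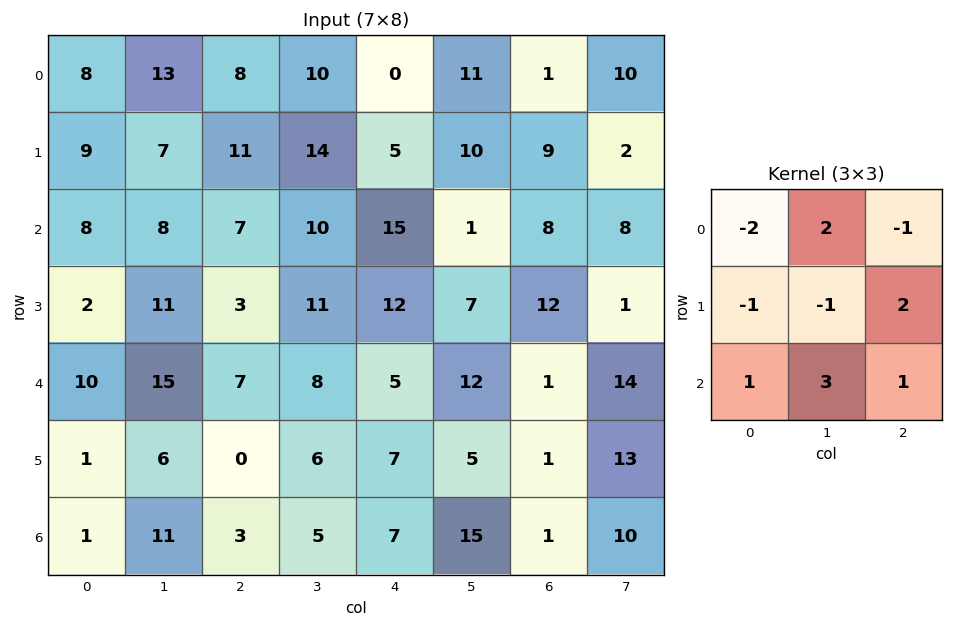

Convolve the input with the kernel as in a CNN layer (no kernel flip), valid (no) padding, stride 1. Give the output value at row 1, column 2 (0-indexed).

62

The receptive field on the input at this output position is [11 14 5 / 7 10 15 / 3 11 12]. Elementwise product with the kernel and sum: 11·-2 + 14·2 + 5·-1 + 7·-1 + 10·-1 + 15·2 + 3·1 + 11·3 + 12·1.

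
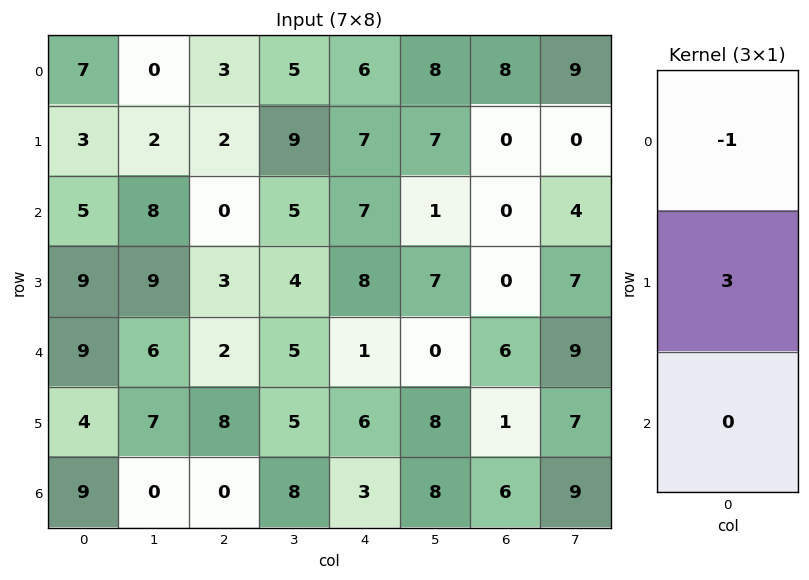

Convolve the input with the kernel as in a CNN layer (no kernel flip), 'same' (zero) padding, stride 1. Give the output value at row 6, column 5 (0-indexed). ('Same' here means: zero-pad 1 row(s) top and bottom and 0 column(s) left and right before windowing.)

16

The receptive field on the zero-padded input at this output position is [8 / 8 / 0]. Elementwise product with the kernel and sum: 8·-1 + 8·3.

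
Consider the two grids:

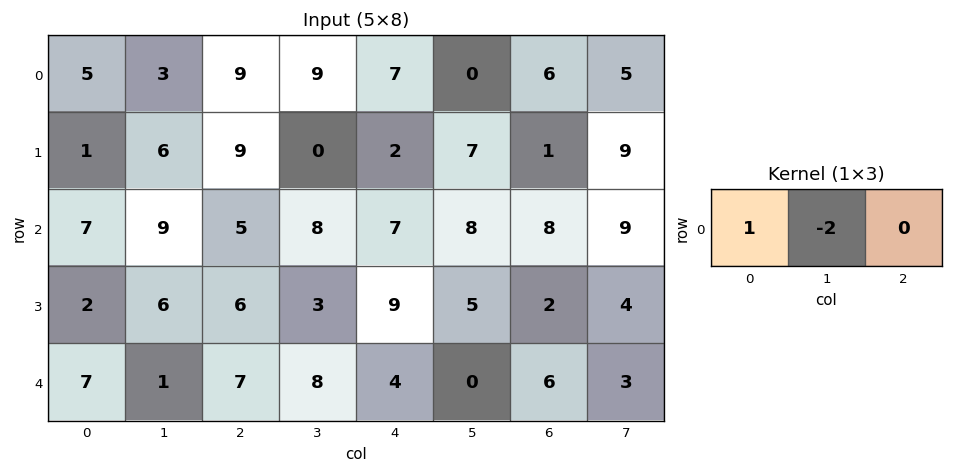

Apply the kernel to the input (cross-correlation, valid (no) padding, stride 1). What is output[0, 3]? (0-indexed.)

-5

The receptive field on the input at this output position is [9 7 0]. Elementwise product with the kernel and sum: 9·1 + 7·-2.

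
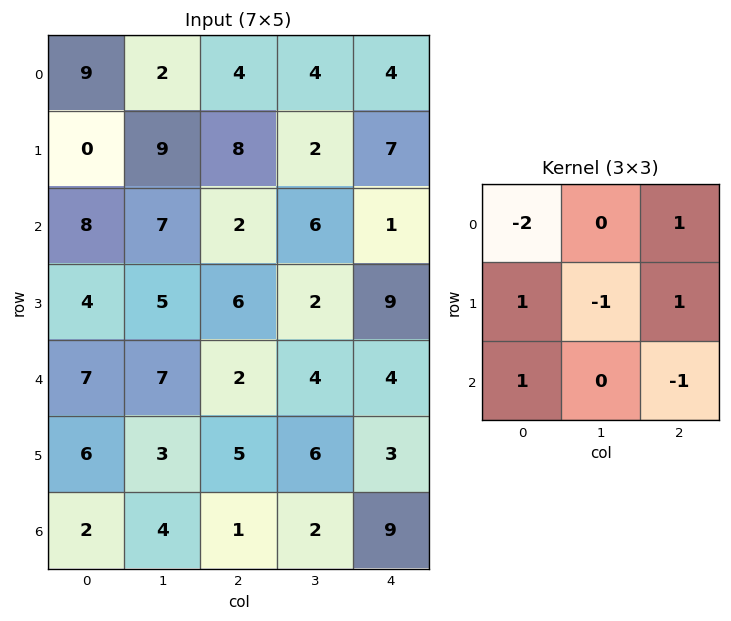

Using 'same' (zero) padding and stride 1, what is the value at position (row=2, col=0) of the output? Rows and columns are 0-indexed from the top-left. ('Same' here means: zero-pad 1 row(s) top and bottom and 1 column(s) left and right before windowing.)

The receptive field on the zero-padded input at this output position is [0 0 9 / 0 8 7 / 0 4 5]. Elementwise product with the kernel and sum: 0·-2 + 9·1 + 0·1 + 8·-1 + 7·1 + 0·1 + 5·-1.

3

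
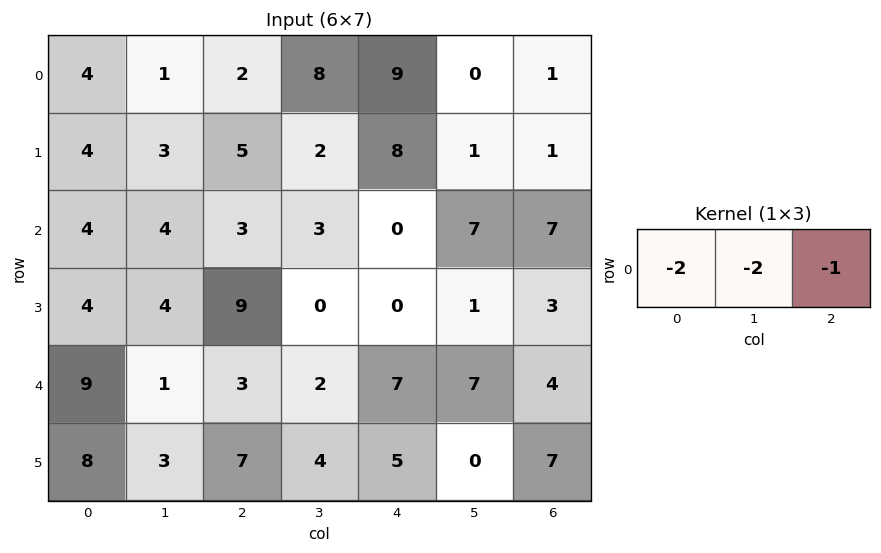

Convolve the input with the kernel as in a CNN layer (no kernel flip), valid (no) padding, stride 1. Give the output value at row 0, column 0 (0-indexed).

The receptive field on the input at this output position is [4 1 2]. Elementwise product with the kernel and sum: 4·-2 + 1·-2 + 2·-1.

-12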